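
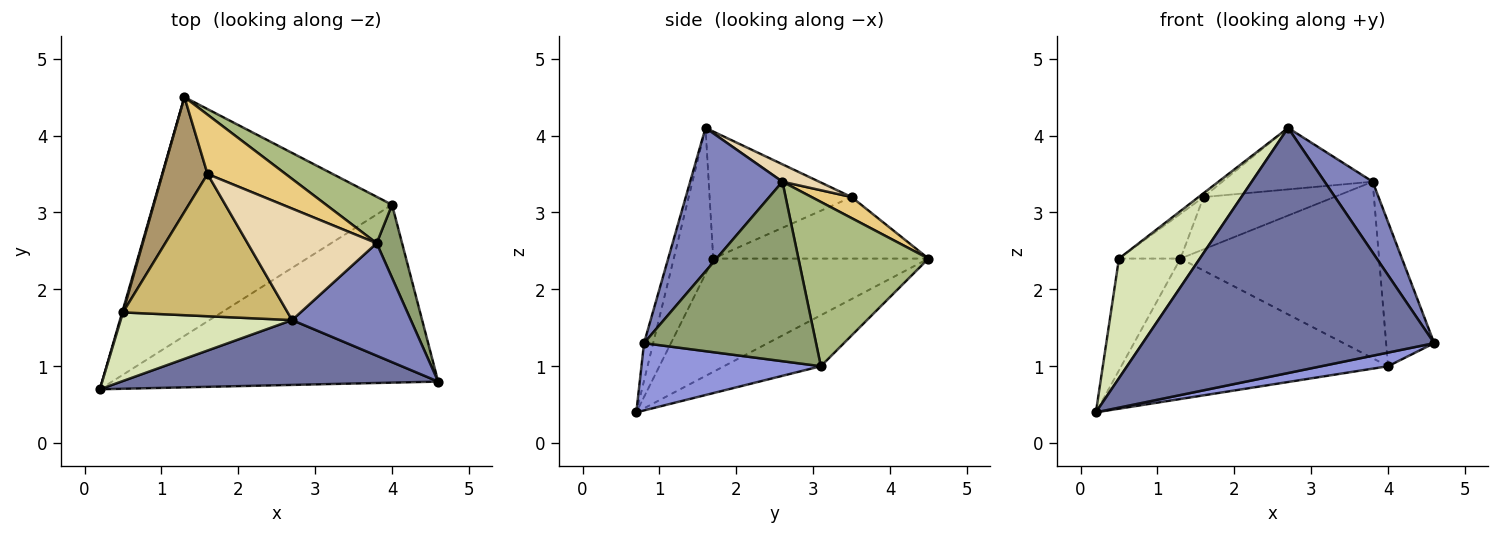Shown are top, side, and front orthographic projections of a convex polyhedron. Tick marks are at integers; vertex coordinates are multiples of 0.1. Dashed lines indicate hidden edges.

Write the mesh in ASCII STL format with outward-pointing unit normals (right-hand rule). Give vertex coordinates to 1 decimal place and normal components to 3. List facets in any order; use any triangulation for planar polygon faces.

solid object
 facet normal -0.030 -0.966 0.256
  outer loop
   vertex 2.7 1.6 4.1
   vertex 0.2 0.7 0.4
   vertex 4.6 0.8 1.3
  endloop
 endfacet
 facet normal 0.715 -0.372 0.592
  outer loop
   vertex 3.8 2.6 3.4
   vertex 2.7 1.6 4.1
   vertex 4.6 0.8 1.3
  endloop
 endfacet
 facet normal 0.201 -0.075 -0.977
  outer loop
   vertex 4.0 3.1 1.0
   vertex 4.6 0.8 1.3
   vertex 0.2 0.7 0.4
  endloop
 endfacet
 facet normal -0.181 0.499 -0.848
  outer loop
   vertex 4.0 3.1 1.0
   vertex 0.2 0.7 0.4
   vertex 1.3 4.5 2.4
  endloop
 endfacet
 facet normal 0.954 0.267 0.135
  outer loop
   vertex 4.0 3.1 1.0
   vertex 3.8 2.6 3.4
   vertex 4.6 0.8 1.3
  endloop
 endfacet
 facet normal 0.535 0.817 0.215
  outer loop
   vertex 4.0 3.1 1.0
   vertex 1.3 4.5 2.4
   vertex 3.8 2.6 3.4
  endloop
 endfacet
 facet normal -0.962 0.275 0.007
  outer loop
   vertex 0.5 1.7 2.4
   vertex 1.3 4.5 2.4
   vertex 0.2 0.7 0.4
  endloop
 endfacet
 facet normal -0.390 -0.799 0.458
  outer loop
   vertex 0.5 1.7 2.4
   vertex 0.2 0.7 0.4
   vertex 2.7 1.6 4.1
  endloop
 endfacet
 facet normal -0.786 0.225 0.576
  outer loop
   vertex 1.6 3.5 3.2
   vertex 1.3 4.5 2.4
   vertex 0.5 1.7 2.4
  endloop
 endfacet
 facet normal -0.611 0.021 0.792
  outer loop
   vertex 1.6 3.5 3.2
   vertex 0.5 1.7 2.4
   vertex 2.7 1.6 4.1
  endloop
 endfacet
 facet normal 0.198 0.648 0.736
  outer loop
   vertex 1.6 3.5 3.2
   vertex 3.8 2.6 3.4
   vertex 1.3 4.5 2.4
  endloop
 endfacet
 facet normal 0.117 0.480 0.870
  outer loop
   vertex 1.6 3.5 3.2
   vertex 2.7 1.6 4.1
   vertex 3.8 2.6 3.4
  endloop
 endfacet
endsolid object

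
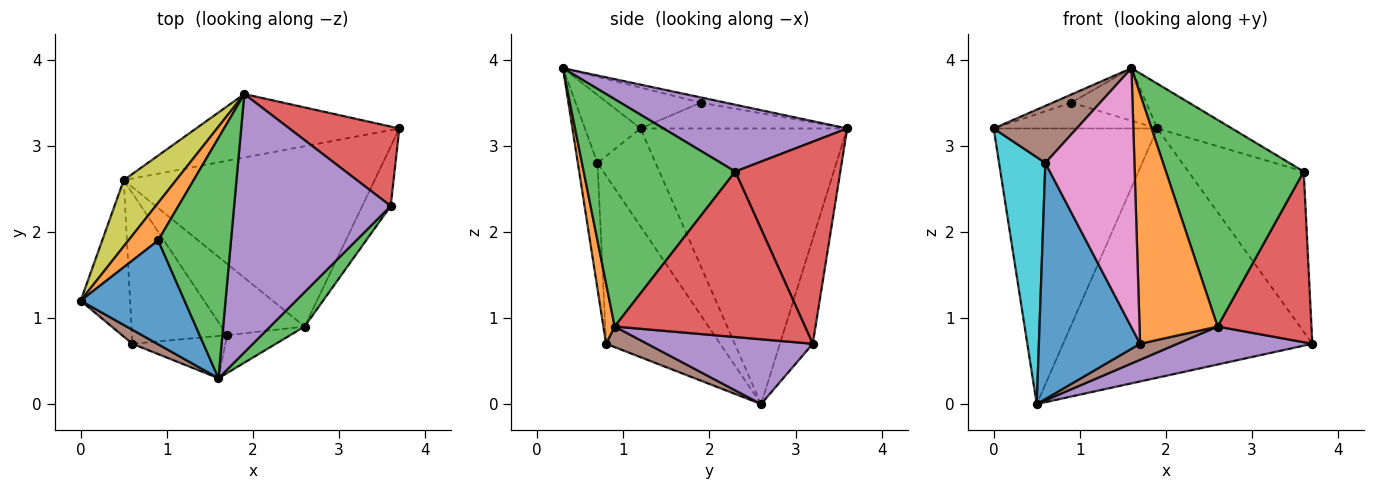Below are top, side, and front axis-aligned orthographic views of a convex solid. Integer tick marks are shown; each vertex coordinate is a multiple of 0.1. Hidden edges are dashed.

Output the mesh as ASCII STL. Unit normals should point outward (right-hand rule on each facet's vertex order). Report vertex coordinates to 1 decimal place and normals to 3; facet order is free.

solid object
 facet normal -0.365 0.072 0.928
  outer loop
   vertex 0.9 1.9 3.5
   vertex 0.0 1.2 3.2
   vertex 1.6 0.3 3.9
  endloop
 endfacet
 facet normal -0.582 0.460 0.671
  outer loop
   vertex 0.9 1.9 3.5
   vertex 1.9 3.6 3.2
   vertex 0.0 1.2 3.2
  endloop
 endfacet
 facet normal -0.070 0.213 0.975
  outer loop
   vertex 0.9 1.9 3.5
   vertex 1.6 0.3 3.9
   vertex 1.9 3.6 3.2
  endloop
 endfacet
 facet normal 0.632 0.694 0.344
  outer loop
   vertex 3.6 2.3 2.7
   vertex 3.7 3.2 0.7
   vertex 1.9 3.6 3.2
  endloop
 endfacet
 facet normal 0.388 0.157 0.908
  outer loop
   vertex 3.6 2.3 2.7
   vertex 1.9 3.6 3.2
   vertex 1.6 0.3 3.9
  endloop
 endfacet
 facet normal -0.545 -0.814 0.200
  outer loop
   vertex 0.6 0.7 2.8
   vertex 1.6 0.3 3.9
   vertex 0.0 1.2 3.2
  endloop
 endfacet
 facet normal -0.213 -0.964 -0.157
  outer loop
   vertex 0.6 0.7 2.8
   vertex 1.7 0.8 0.7
   vertex 1.6 0.3 3.9
  endloop
 endfacet
 facet normal -0.127 0.961 -0.245
  outer loop
   vertex 0.5 2.6 0.0
   vertex 1.9 3.6 3.2
   vertex 3.7 3.2 0.7
  endloop
 endfacet
 facet normal -0.775 0.614 0.147
  outer loop
   vertex 0.5 2.6 0.0
   vertex 0.0 1.2 3.2
   vertex 1.9 3.6 3.2
  endloop
 endfacet
 facet normal -0.728 -0.579 -0.367
  outer loop
   vertex 0.5 2.6 0.0
   vertex 0.6 0.7 2.8
   vertex 0.0 1.2 3.2
  endloop
 endfacet
 facet normal -0.689 -0.611 -0.390
  outer loop
   vertex 0.5 2.6 0.0
   vertex 1.7 0.8 0.7
   vertex 0.6 0.7 2.8
  endloop
 endfacet
 facet normal 0.142 -0.979 -0.148
  outer loop
   vertex 2.6 0.9 0.9
   vertex 1.6 0.3 3.9
   vertex 1.7 0.8 0.7
  endloop
 endfacet
 facet normal 0.735 -0.668 0.111
  outer loop
   vertex 2.6 0.9 0.9
   vertex 3.6 2.3 2.7
   vertex 1.6 0.3 3.9
  endloop
 endfacet
 facet normal 0.886 -0.437 -0.152
  outer loop
   vertex 2.6 0.9 0.9
   vertex 3.7 3.2 0.7
   vertex 3.6 2.3 2.7
  endloop
 endfacet
 facet normal 0.245 -0.200 -0.949
  outer loop
   vertex 2.6 0.9 0.9
   vertex 0.5 2.6 0.0
   vertex 3.7 3.2 0.7
  endloop
 endfacet
 facet normal 0.234 -0.213 -0.949
  outer loop
   vertex 2.6 0.9 0.9
   vertex 1.7 0.8 0.7
   vertex 0.5 2.6 0.0
  endloop
 endfacet
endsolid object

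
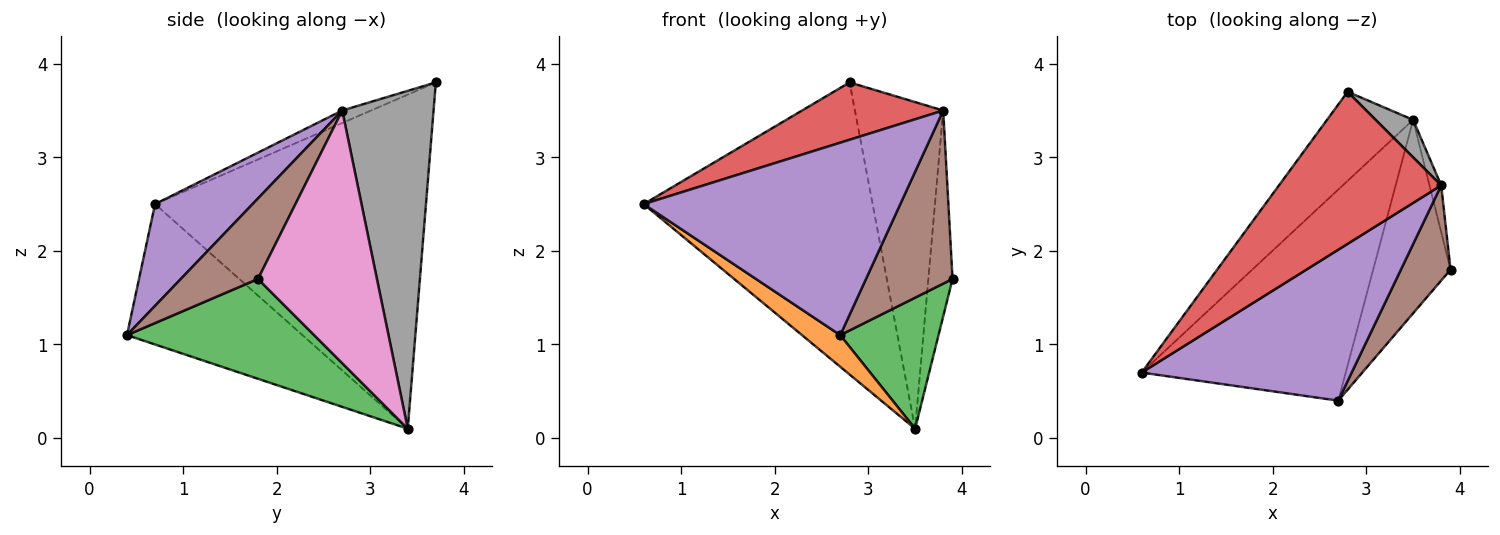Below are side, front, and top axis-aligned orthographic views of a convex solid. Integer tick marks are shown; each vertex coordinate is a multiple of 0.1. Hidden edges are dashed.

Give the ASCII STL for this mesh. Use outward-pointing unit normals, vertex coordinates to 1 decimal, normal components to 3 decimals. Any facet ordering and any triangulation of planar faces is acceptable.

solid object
 facet normal -0.749 0.633 -0.193
  outer loop
   vertex 3.5 3.4 0.1
   vertex 0.6 0.7 2.5
   vertex 2.8 3.7 3.8
  endloop
 endfacet
 facet normal -0.563 -0.123 -0.818
  outer loop
   vertex 2.7 0.4 1.1
   vertex 0.6 0.7 2.5
   vertex 3.5 3.4 0.1
  endloop
 endfacet
 facet normal 0.730 -0.383 -0.566
  outer loop
   vertex 2.7 0.4 1.1
   vertex 3.5 3.4 0.1
   vertex 3.9 1.8 1.7
  endloop
 endfacet
 facet normal -0.072 -0.352 0.933
  outer loop
   vertex 3.8 2.7 3.5
   vertex 2.8 3.7 3.8
   vertex 0.6 0.7 2.5
  endloop
 endfacet
 facet normal 0.286 -0.754 0.591
  outer loop
   vertex 3.8 2.7 3.5
   vertex 0.6 0.7 2.5
   vertex 2.7 0.4 1.1
  endloop
 endfacet
 facet normal 0.616 -0.690 0.379
  outer loop
   vertex 3.8 2.7 3.5
   vertex 2.7 0.4 1.1
   vertex 3.9 1.8 1.7
  endloop
 endfacet
 facet normal 0.979 0.199 -0.045
  outer loop
   vertex 3.8 2.7 3.5
   vertex 3.9 1.8 1.7
   vertex 3.5 3.4 0.1
  endloop
 endfacet
 facet normal 0.717 0.693 0.079
  outer loop
   vertex 3.8 2.7 3.5
   vertex 3.5 3.4 0.1
   vertex 2.8 3.7 3.8
  endloop
 endfacet
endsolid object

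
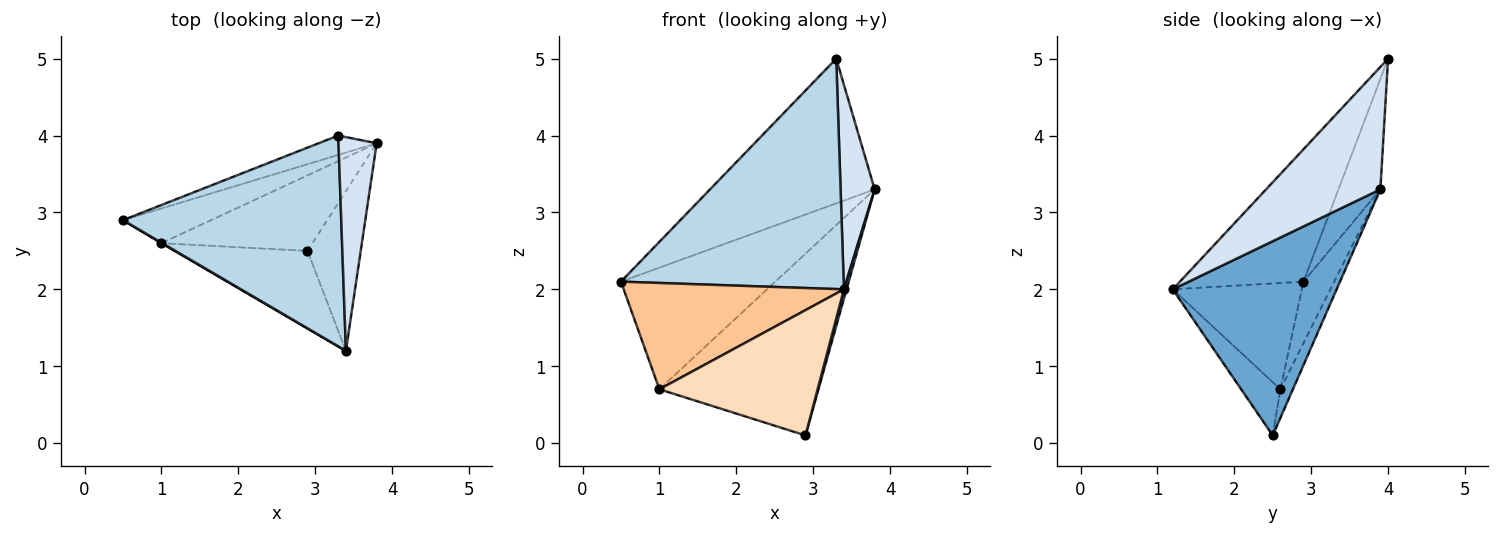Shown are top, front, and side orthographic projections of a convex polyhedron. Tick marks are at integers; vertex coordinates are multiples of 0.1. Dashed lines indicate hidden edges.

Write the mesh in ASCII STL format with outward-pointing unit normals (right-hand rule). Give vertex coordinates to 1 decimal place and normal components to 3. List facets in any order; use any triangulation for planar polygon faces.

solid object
 facet normal 0.964 -0.016 -0.264
  outer loop
   vertex 2.9 2.5 0.1
   vertex 3.8 3.9 3.3
   vertex 3.4 1.2 2.0
  endloop
 endfacet
 facet normal -0.245 0.961 -0.128
  outer loop
   vertex 3.3 4.0 5.0
   vertex 3.8 3.9 3.3
   vertex 0.5 2.9 2.1
  endloop
 endfacet
 facet normal -0.379 -0.683 0.625
  outer loop
   vertex 3.3 4.0 5.0
   vertex 0.5 2.9 2.1
   vertex 3.4 1.2 2.0
  endloop
 endfacet
 facet normal 0.918 -0.274 0.286
  outer loop
   vertex 3.3 4.0 5.0
   vertex 3.4 1.2 2.0
   vertex 3.8 3.9 3.3
  endloop
 endfacet
 facet normal -0.188 0.944 -0.270
  outer loop
   vertex 1.0 2.6 0.7
   vertex 0.5 2.9 2.1
   vertex 3.8 3.9 3.3
  endloop
 endfacet
 facet normal -0.072 0.921 -0.383
  outer loop
   vertex 1.0 2.6 0.7
   vertex 3.8 3.9 3.3
   vertex 2.9 2.5 0.1
  endloop
 endfacet
 facet normal -0.506 -0.863 0.004
  outer loop
   vertex 1.0 2.6 0.7
   vertex 3.4 1.2 2.0
   vertex 0.5 2.9 2.1
  endloop
 endfacet
 facet normal -0.206 -0.832 -0.515
  outer loop
   vertex 1.0 2.6 0.7
   vertex 2.9 2.5 0.1
   vertex 3.4 1.2 2.0
  endloop
 endfacet
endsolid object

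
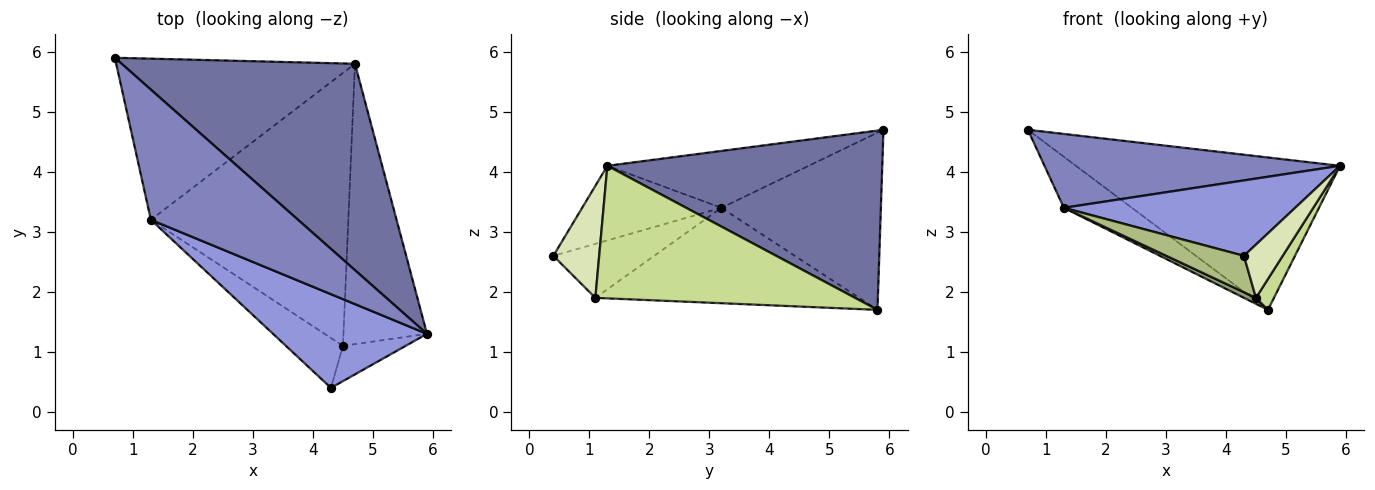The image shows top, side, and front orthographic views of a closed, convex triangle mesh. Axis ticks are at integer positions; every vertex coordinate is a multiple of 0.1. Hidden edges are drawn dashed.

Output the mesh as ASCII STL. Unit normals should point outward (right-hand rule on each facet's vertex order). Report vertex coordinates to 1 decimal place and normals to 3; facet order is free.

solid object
 facet normal 0.526 0.505 0.684
  outer loop
   vertex 4.7 5.8 1.7
   vertex 0.7 5.9 4.7
   vertex 5.9 1.3 4.1
  endloop
 endfacet
 facet normal -0.319 -0.468 0.824
  outer loop
   vertex 1.3 3.2 3.4
   vertex 5.9 1.3 4.1
   vertex 0.7 5.9 4.7
  endloop
 endfacet
 facet normal -0.353 -0.587 0.729
  outer loop
   vertex 1.3 3.2 3.4
   vertex 4.3 0.4 2.6
   vertex 5.9 1.3 4.1
  endloop
 endfacet
 facet normal -0.578 0.246 -0.778
  outer loop
   vertex 1.3 3.2 3.4
   vertex 0.7 5.9 4.7
   vertex 4.7 5.8 1.7
  endloop
 endfacet
 facet normal -0.435 -0.020 -0.900
  outer loop
   vertex 4.5 1.1 1.9
   vertex 1.3 3.2 3.4
   vertex 4.7 5.8 1.7
  endloop
 endfacet
 facet normal -0.608 -0.468 -0.642
  outer loop
   vertex 4.5 1.1 1.9
   vertex 4.3 0.4 2.6
   vertex 1.3 3.2 3.4
  endloop
 endfacet
 facet normal 0.845 -0.059 -0.532
  outer loop
   vertex 4.5 1.1 1.9
   vertex 4.7 5.8 1.7
   vertex 5.9 1.3 4.1
  endloop
 endfacet
 facet normal 0.702 -0.594 -0.393
  outer loop
   vertex 4.5 1.1 1.9
   vertex 5.9 1.3 4.1
   vertex 4.3 0.4 2.6
  endloop
 endfacet
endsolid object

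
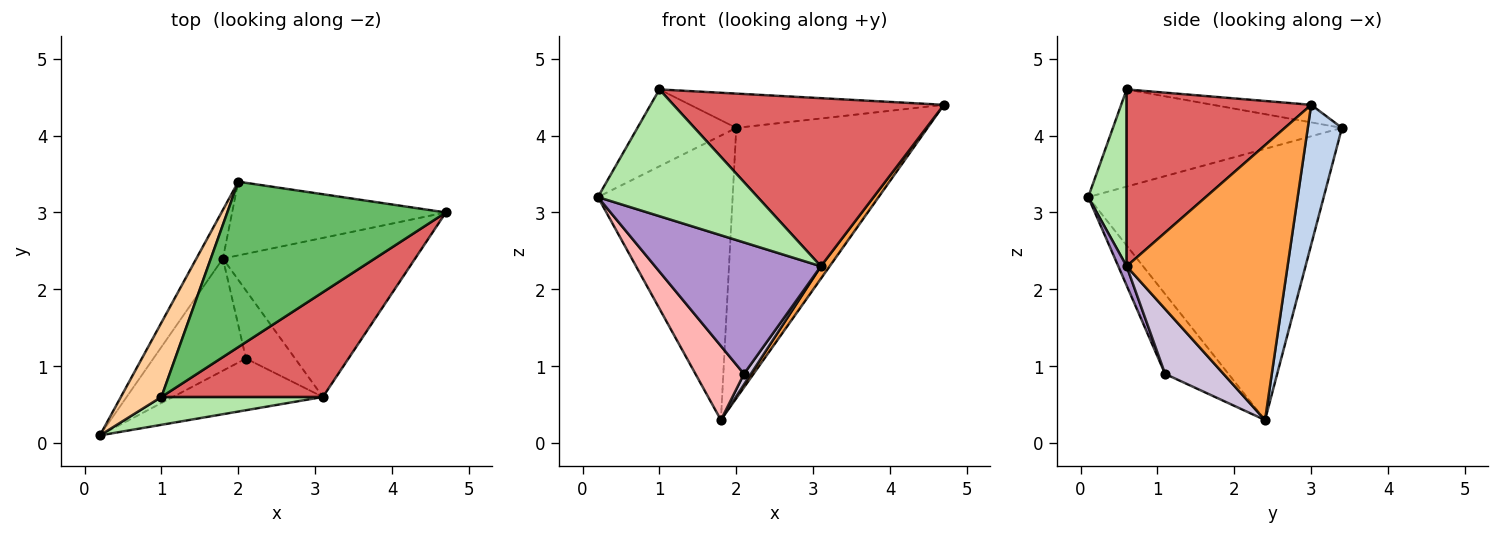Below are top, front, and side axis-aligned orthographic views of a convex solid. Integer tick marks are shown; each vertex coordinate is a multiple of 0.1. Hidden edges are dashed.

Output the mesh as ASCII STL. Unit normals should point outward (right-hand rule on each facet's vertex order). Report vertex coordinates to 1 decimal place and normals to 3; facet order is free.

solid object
 facet normal -0.865 0.495 -0.085
  outer loop
   vertex 1.8 2.4 0.3
   vertex 0.2 0.1 3.2
   vertex 2.0 3.4 4.1
  endloop
 endfacet
 facet normal 0.170 0.951 -0.259
  outer loop
   vertex 1.8 2.4 0.3
   vertex 2.0 3.4 4.1
   vertex 4.7 3.0 4.4
  endloop
 endfacet
 facet normal 0.819 -0.045 -0.573
  outer loop
   vertex 3.1 0.6 2.3
   vertex 1.8 2.4 0.3
   vertex 4.7 3.0 4.4
  endloop
 endfacet
 facet normal -0.857 0.370 0.358
  outer loop
   vertex 1.0 0.6 4.6
   vertex 2.0 3.4 4.1
   vertex 0.2 0.1 3.2
  endloop
 endfacet
 facet normal -0.078 0.202 0.976
  outer loop
   vertex 1.0 0.6 4.6
   vertex 4.7 3.0 4.4
   vertex 2.0 3.4 4.1
  endloop
 endfacet
 facet normal 0.229 -0.951 0.209
  outer loop
   vertex 1.0 0.6 4.6
   vertex 0.2 0.1 3.2
   vertex 3.1 0.6 2.3
  endloop
 endfacet
 facet normal 0.501 -0.734 0.458
  outer loop
   vertex 1.0 0.6 4.6
   vertex 3.1 0.6 2.3
   vertex 4.7 3.0 4.4
  endloop
 endfacet
 facet normal -0.584 -0.447 -0.677
  outer loop
   vertex 2.1 1.1 0.9
   vertex 0.2 0.1 3.2
   vertex 1.8 2.4 0.3
  endloop
 endfacet
 facet normal 0.047 -0.930 -0.365
  outer loop
   vertex 2.1 1.1 0.9
   vertex 3.1 0.6 2.3
   vertex 0.2 0.1 3.2
  endloop
 endfacet
 facet normal 0.794 -0.094 -0.601
  outer loop
   vertex 2.1 1.1 0.9
   vertex 1.8 2.4 0.3
   vertex 3.1 0.6 2.3
  endloop
 endfacet
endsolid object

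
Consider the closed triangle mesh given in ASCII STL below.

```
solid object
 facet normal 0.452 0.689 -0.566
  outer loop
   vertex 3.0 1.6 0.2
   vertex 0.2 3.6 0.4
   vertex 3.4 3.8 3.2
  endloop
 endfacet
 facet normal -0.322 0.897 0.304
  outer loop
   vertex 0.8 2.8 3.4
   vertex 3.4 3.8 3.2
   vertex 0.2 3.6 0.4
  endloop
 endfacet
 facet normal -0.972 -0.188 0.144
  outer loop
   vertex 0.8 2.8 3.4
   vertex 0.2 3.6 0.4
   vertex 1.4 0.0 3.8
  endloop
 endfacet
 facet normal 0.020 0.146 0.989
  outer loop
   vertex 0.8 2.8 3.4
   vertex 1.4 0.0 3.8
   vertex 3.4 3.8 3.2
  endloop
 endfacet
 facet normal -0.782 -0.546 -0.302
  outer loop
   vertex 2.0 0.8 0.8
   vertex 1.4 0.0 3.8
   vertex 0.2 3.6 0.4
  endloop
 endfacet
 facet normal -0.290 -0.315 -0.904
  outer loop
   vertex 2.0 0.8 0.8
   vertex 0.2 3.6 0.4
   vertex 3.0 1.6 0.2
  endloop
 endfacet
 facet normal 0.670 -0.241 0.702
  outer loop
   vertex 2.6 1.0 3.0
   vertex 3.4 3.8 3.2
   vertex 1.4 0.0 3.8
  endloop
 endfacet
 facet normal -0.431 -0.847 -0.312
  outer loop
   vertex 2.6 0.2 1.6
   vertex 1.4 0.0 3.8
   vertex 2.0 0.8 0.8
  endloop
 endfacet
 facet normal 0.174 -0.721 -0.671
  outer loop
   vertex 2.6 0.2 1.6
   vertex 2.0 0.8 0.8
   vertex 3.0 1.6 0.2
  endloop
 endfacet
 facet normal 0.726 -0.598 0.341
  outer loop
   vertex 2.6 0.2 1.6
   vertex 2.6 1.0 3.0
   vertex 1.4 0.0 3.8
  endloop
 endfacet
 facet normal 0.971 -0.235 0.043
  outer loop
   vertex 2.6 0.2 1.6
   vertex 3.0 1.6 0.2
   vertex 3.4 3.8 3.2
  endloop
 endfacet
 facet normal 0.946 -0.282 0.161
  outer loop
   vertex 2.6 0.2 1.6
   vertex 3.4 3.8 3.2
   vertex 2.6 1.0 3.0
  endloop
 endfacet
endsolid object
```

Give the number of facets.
12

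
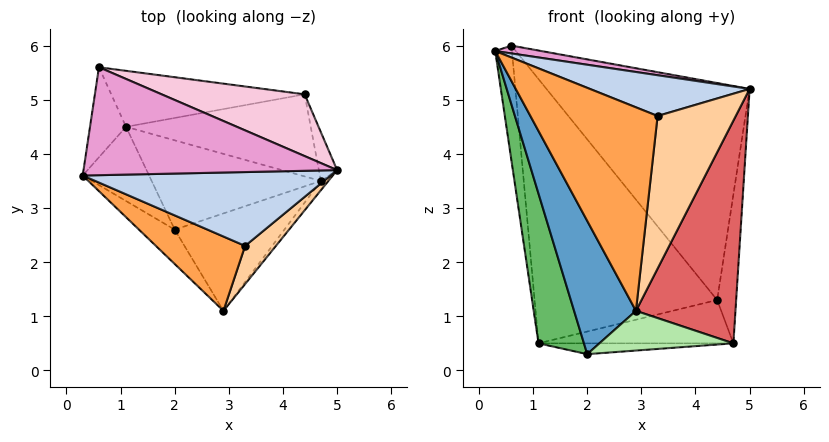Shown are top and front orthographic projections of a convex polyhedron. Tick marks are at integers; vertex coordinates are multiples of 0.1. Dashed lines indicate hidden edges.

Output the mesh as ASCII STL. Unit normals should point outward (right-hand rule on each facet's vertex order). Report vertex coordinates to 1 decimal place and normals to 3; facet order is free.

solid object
 facet normal -0.812 -0.565 -0.146
  outer loop
   vertex 2.0 2.6 0.3
   vertex 2.9 1.1 1.1
   vertex 0.3 3.6 5.9
  endloop
 endfacet
 facet normal 0.139 -0.479 0.867
  outer loop
   vertex 3.3 2.3 4.7
   vertex 5.0 3.7 5.2
   vertex 0.3 3.6 5.9
  endloop
 endfacet
 facet normal -0.260 -0.907 0.331
  outer loop
   vertex 3.3 2.3 4.7
   vertex 0.3 3.6 5.9
   vertex 2.9 1.1 1.1
  endloop
 endfacet
 facet normal 0.588 -0.784 0.196
  outer loop
   vertex 3.3 2.3 4.7
   vertex 2.9 1.1 1.1
   vertex 5.0 3.7 5.2
  endloop
 endfacet
 facet normal -0.894 -0.402 -0.199
  outer loop
   vertex 1.1 4.5 0.5
   vertex 2.0 2.6 0.3
   vertex 0.3 3.6 5.9
  endloop
 endfacet
 facet normal 0.191 -0.370 -0.909
  outer loop
   vertex 4.7 3.5 0.5
   vertex 2.9 1.1 1.1
   vertex 2.0 2.6 0.3
  endloop
 endfacet
 facet normal 0.797 -0.604 -0.025
  outer loop
   vertex 4.7 3.5 0.5
   vertex 5.0 3.7 5.2
   vertex 2.9 1.1 1.1
  endloop
 endfacet
 facet normal 0.973 0.218 -0.071
  outer loop
   vertex 4.7 3.5 0.5
   vertex 4.4 5.1 1.3
   vertex 5.0 3.7 5.2
  endloop
 endfacet
 facet normal 0.033 0.120 -0.992
  outer loop
   vertex 4.7 3.5 0.5
   vertex 2.0 2.6 0.3
   vertex 1.1 4.5 0.5
  endloop
 endfacet
 facet normal 0.129 0.463 -0.877
  outer loop
   vertex 4.7 3.5 0.5
   vertex 1.1 4.5 0.5
   vertex 4.4 5.1 1.3
  endloop
 endfacet
 facet normal -0.981 0.153 -0.120
  outer loop
   vertex 0.6 5.6 6.0
   vertex 1.1 4.5 0.5
   vertex 0.3 3.6 5.9
  endloop
 endfacet
 facet normal -0.127 0.970 -0.206
  outer loop
   vertex 0.6 5.6 6.0
   vertex 4.4 5.1 1.3
   vertex 1.1 4.5 0.5
  endloop
 endfacet
 facet normal 0.148 -0.072 0.986
  outer loop
   vertex 0.6 5.6 6.0
   vertex 0.3 3.6 5.9
   vertex 5.0 3.7 5.2
  endloop
 endfacet
 facet normal 0.422 0.872 0.248
  outer loop
   vertex 0.6 5.6 6.0
   vertex 5.0 3.7 5.2
   vertex 4.4 5.1 1.3
  endloop
 endfacet
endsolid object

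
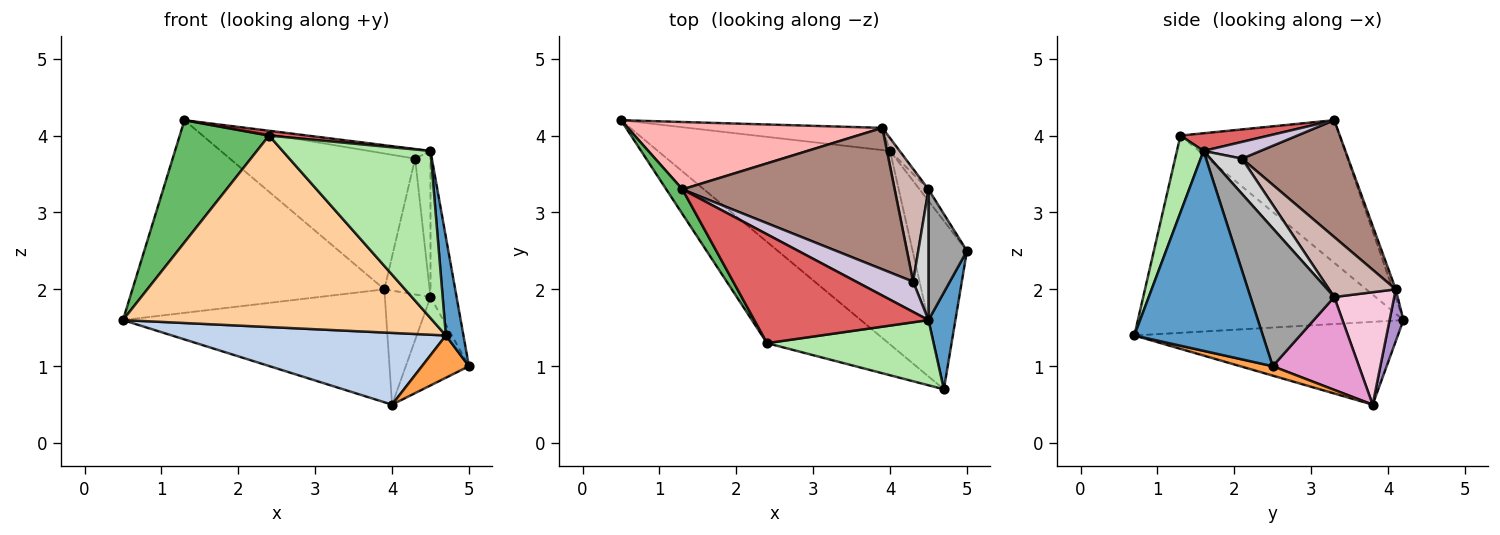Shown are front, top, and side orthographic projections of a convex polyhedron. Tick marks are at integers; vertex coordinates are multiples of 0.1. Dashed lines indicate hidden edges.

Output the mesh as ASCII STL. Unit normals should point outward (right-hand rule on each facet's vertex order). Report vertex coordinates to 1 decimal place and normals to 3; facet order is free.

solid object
 facet normal 0.982 -0.134 0.132
  outer loop
   vertex 4.5 1.6 3.8
   vertex 4.7 0.7 1.4
   vertex 5.0 2.5 1.0
  endloop
 endfacet
 facet normal -0.317 -0.330 -0.889
  outer loop
   vertex 4.0 3.8 0.5
   vertex 4.7 0.7 1.4
   vertex 0.5 4.2 1.6
  endloop
 endfacet
 facet normal 0.166 -0.240 -0.956
  outer loop
   vertex 4.0 3.8 0.5
   vertex 5.0 2.5 1.0
   vertex 4.7 0.7 1.4
  endloop
 endfacet
 facet normal -0.605 -0.704 -0.372
  outer loop
   vertex 2.4 1.3 4.0
   vertex 0.5 4.2 1.6
   vertex 4.7 0.7 1.4
  endloop
 endfacet
 facet normal -0.868 -0.487 0.098
  outer loop
   vertex 2.4 1.3 4.0
   vertex 1.3 3.3 4.2
   vertex 0.5 4.2 1.6
  endloop
 endfacet
 facet normal 0.165 -0.919 0.358
  outer loop
   vertex 2.4 1.3 4.0
   vertex 4.7 0.7 1.4
   vertex 4.5 1.6 3.8
  endloop
 endfacet
 facet normal 0.101 -0.044 0.994
  outer loop
   vertex 2.4 1.3 4.0
   vertex 4.5 1.6 3.8
   vertex 1.3 3.3 4.2
  endloop
 endfacet
 facet normal -0.011 0.944 0.330
  outer loop
   vertex 3.9 4.1 2.0
   vertex 0.5 4.2 1.6
   vertex 1.3 3.3 4.2
  endloop
 endfacet
 facet normal 0.051 0.980 -0.193
  outer loop
   vertex 3.9 4.1 2.0
   vertex 4.0 3.8 0.5
   vertex 0.5 4.2 1.6
  endloop
 endfacet
 facet normal 0.270 0.291 0.918
  outer loop
   vertex 4.3 2.1 3.7
   vertex 1.3 3.3 4.2
   vertex 4.5 1.6 3.8
  endloop
 endfacet
 facet normal 0.369 0.644 0.670
  outer loop
   vertex 4.3 2.1 3.7
   vertex 3.9 4.1 2.0
   vertex 1.3 3.3 4.2
  endloop
 endfacet
 facet normal 0.750 0.509 0.423
  outer loop
   vertex 4.5 3.3 1.9
   vertex 3.9 4.1 2.0
   vertex 4.3 2.1 3.7
  endloop
 endfacet
 facet normal 0.804 0.589 -0.077
  outer loop
   vertex 4.5 3.3 1.9
   vertex 5.0 2.5 1.0
   vertex 4.0 3.8 0.5
  endloop
 endfacet
 facet normal 0.794 0.604 -0.068
  outer loop
   vertex 4.5 3.3 1.9
   vertex 4.0 3.8 0.5
   vertex 3.9 4.1 2.0
  endloop
 endfacet
 facet normal 0.923 0.287 0.257
  outer loop
   vertex 4.5 3.3 1.9
   vertex 4.5 1.6 3.8
   vertex 5.0 2.5 1.0
  endloop
 endfacet
 facet normal 0.837 0.408 0.365
  outer loop
   vertex 4.5 3.3 1.9
   vertex 4.3 2.1 3.7
   vertex 4.5 1.6 3.8
  endloop
 endfacet
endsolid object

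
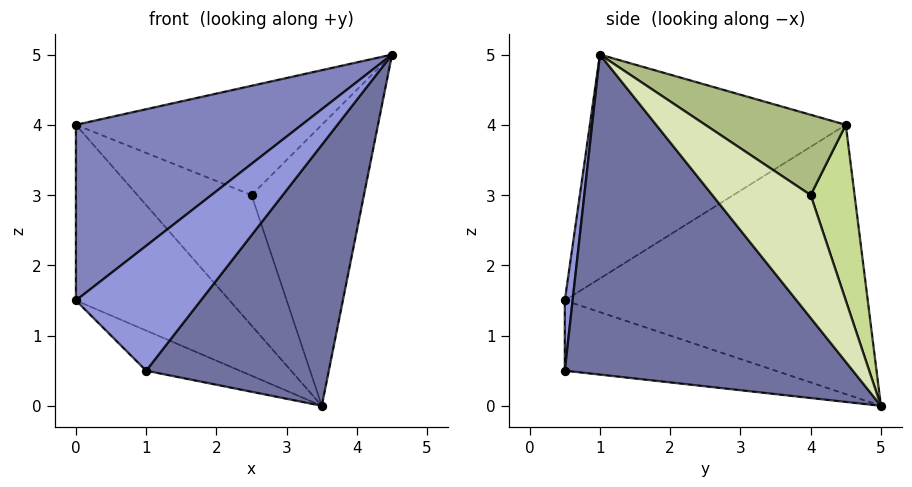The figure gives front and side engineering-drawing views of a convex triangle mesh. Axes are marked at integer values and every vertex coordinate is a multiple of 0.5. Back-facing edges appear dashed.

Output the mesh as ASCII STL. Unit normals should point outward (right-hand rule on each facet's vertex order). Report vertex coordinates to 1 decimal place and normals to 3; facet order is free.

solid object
 facet normal 0.725 -0.460 -0.513
  outer loop
   vertex 3.5 5.0 0.0
   vertex 4.5 1.0 5.0
   vertex 1.0 0.5 0.5
  endloop
 endfacet
 facet normal -0.515 -0.454 0.727
  outer loop
   vertex 0.0 0.5 1.5
   vertex 4.5 1.0 5.0
   vertex 0.0 4.5 4.0
  endloop
 endfacet
 facet normal 0.062 -0.996 0.062
  outer loop
   vertex 0.0 0.5 1.5
   vertex 1.0 0.5 0.5
   vertex 4.5 1.0 5.0
  endloop
 endfacet
 facet normal -0.722 0.366 -0.586
  outer loop
   vertex 0.0 0.5 1.5
   vertex 0.0 4.5 4.0
   vertex 3.5 5.0 0.0
  endloop
 endfacet
 facet normal -0.675 0.300 -0.675
  outer loop
   vertex 0.0 0.5 1.5
   vertex 3.5 5.0 0.0
   vertex 1.0 0.5 0.5
  endloop
 endfacet
 facet normal 0.386 0.676 0.628
  outer loop
   vertex 2.5 4.0 3.0
   vertex 0.0 4.5 4.0
   vertex 4.5 1.0 5.0
  endloop
 endfacet
 facet normal 0.330 0.857 0.396
  outer loop
   vertex 2.5 4.0 3.0
   vertex 3.5 5.0 0.0
   vertex 0.0 4.5 4.0
  endloop
 endfacet
 facet normal 0.596 0.681 0.426
  outer loop
   vertex 2.5 4.0 3.0
   vertex 4.5 1.0 5.0
   vertex 3.5 5.0 0.0
  endloop
 endfacet
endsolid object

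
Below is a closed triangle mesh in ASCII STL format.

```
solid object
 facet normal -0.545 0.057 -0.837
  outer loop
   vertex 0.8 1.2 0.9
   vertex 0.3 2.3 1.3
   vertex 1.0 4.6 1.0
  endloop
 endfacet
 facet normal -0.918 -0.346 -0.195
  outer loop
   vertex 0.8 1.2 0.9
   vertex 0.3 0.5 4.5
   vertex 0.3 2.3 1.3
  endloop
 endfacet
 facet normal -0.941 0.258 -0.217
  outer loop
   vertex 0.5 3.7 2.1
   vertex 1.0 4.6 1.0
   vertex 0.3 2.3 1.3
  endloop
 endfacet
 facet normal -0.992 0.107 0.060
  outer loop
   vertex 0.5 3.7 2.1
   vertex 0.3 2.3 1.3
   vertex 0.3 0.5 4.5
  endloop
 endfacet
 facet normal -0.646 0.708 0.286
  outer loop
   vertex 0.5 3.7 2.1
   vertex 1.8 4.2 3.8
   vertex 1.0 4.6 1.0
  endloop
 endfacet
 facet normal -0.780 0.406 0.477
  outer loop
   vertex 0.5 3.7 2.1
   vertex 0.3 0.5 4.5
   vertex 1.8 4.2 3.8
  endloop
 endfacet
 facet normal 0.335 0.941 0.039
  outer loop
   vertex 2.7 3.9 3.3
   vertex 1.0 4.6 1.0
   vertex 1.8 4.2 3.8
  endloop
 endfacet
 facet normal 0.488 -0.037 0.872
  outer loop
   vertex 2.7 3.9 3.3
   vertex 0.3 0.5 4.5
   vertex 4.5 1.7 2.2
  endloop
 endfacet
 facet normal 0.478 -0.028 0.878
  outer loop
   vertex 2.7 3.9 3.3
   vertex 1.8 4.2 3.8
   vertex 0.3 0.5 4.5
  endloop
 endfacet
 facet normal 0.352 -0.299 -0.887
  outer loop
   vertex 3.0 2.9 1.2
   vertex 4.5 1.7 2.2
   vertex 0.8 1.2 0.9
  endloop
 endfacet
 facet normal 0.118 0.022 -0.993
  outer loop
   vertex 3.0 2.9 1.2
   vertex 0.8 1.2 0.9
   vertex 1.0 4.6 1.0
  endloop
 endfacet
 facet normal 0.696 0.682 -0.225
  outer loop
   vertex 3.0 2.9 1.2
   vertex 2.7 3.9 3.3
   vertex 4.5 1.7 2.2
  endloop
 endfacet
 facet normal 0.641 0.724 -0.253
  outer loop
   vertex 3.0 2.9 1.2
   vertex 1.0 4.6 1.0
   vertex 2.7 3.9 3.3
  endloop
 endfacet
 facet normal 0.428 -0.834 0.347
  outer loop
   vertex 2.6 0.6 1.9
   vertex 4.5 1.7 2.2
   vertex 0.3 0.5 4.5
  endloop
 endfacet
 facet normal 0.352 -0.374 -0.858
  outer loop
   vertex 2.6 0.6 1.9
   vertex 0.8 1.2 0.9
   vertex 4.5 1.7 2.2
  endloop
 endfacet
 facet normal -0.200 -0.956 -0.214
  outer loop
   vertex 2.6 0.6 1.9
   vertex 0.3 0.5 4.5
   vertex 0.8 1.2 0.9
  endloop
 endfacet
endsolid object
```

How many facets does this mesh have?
16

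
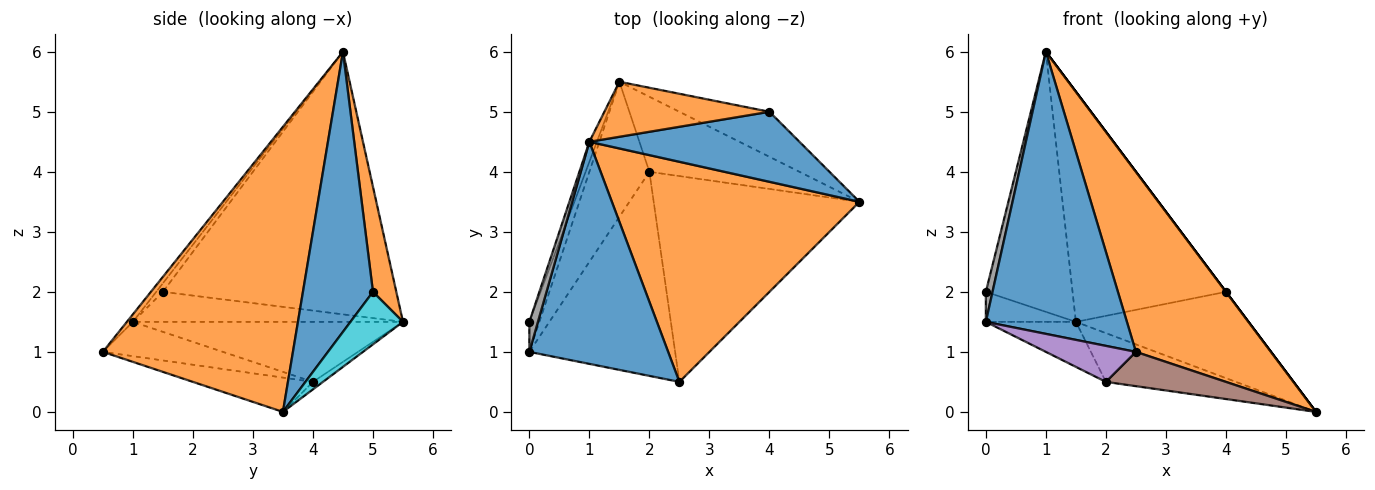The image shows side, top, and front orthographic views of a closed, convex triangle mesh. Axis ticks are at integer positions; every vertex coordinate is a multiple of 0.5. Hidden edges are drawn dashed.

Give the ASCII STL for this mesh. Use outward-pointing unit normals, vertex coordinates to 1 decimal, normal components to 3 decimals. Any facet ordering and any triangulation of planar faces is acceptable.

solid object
 facet normal -0.033 -0.785 0.618
  outer loop
   vertex 2.5 0.5 1.0
   vertex 1.0 4.5 6.0
   vertex 0.0 1.0 1.5
  endloop
 endfacet
 facet normal 0.665 -0.473 0.578
  outer loop
   vertex 2.5 0.5 1.0
   vertex 5.5 3.5 0.0
   vertex 1.0 4.5 6.0
  endloop
 endfacet
 facet normal -0.688 0.229 -0.688
  outer loop
   vertex 2.0 4.0 0.5
   vertex 0.0 1.0 1.5
   vertex 1.5 5.5 1.5
  endloop
 endfacet
 facet normal -0.042 0.545 -0.838
  outer loop
   vertex 2.0 4.0 0.5
   vertex 1.5 5.5 1.5
   vertex 5.5 3.5 0.0
  endloop
 endfacet
 facet normal -0.226 -0.169 -0.959
  outer loop
   vertex 2.0 4.0 0.5
   vertex 2.5 0.5 1.0
   vertex 0.0 1.0 1.5
  endloop
 endfacet
 facet normal -0.162 -0.162 -0.973
  outer loop
   vertex 2.0 4.0 0.5
   vertex 5.5 3.5 0.0
   vertex 2.5 0.5 1.0
  endloop
 endfacet
 facet normal -0.905 0.302 -0.302
  outer loop
   vertex 0.0 1.5 2.0
   vertex 1.5 5.5 1.5
   vertex 0.0 1.0 1.5
  endloop
 endfacet
 facet normal -0.577 -0.577 0.577
  outer loop
   vertex 0.0 1.5 2.0
   vertex 0.0 1.0 1.5
   vertex 1.0 4.5 6.0
  endloop
 endfacet
 facet normal -0.937 0.348 -0.027
  outer loop
   vertex 0.0 1.5 2.0
   vertex 1.0 4.5 6.0
   vertex 1.5 5.5 1.5
  endloop
 endfacet
 facet normal 0.261 0.856 -0.447
  outer loop
   vertex 4.0 5.0 2.0
   vertex 5.5 3.5 0.0
   vertex 1.5 5.5 1.5
  endloop
 endfacet
 facet normal 0.800 0.000 0.600
  outer loop
   vertex 4.0 5.0 2.0
   vertex 1.0 4.5 6.0
   vertex 5.5 3.5 0.0
  endloop
 endfacet
 facet normal 0.146 0.962 0.230
  outer loop
   vertex 4.0 5.0 2.0
   vertex 1.5 5.5 1.5
   vertex 1.0 4.5 6.0
  endloop
 endfacet
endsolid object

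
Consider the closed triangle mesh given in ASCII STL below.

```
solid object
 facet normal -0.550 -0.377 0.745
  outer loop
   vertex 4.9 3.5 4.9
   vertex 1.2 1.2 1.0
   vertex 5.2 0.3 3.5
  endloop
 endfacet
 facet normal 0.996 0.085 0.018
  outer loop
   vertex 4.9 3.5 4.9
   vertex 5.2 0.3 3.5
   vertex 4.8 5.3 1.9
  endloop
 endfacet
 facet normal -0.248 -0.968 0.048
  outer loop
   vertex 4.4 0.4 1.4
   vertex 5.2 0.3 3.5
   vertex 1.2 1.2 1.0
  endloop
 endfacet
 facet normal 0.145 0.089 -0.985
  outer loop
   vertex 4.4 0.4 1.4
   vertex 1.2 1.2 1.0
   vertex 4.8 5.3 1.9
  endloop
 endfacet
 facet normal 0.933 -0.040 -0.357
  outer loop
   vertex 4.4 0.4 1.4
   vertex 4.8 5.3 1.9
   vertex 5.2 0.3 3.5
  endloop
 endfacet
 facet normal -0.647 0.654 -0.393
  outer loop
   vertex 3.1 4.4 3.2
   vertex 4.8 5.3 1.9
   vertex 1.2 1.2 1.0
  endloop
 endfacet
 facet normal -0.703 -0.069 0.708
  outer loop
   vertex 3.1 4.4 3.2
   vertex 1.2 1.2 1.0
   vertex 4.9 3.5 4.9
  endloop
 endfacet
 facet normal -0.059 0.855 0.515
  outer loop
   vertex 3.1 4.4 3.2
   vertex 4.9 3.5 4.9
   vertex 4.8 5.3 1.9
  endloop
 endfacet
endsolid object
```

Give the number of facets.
8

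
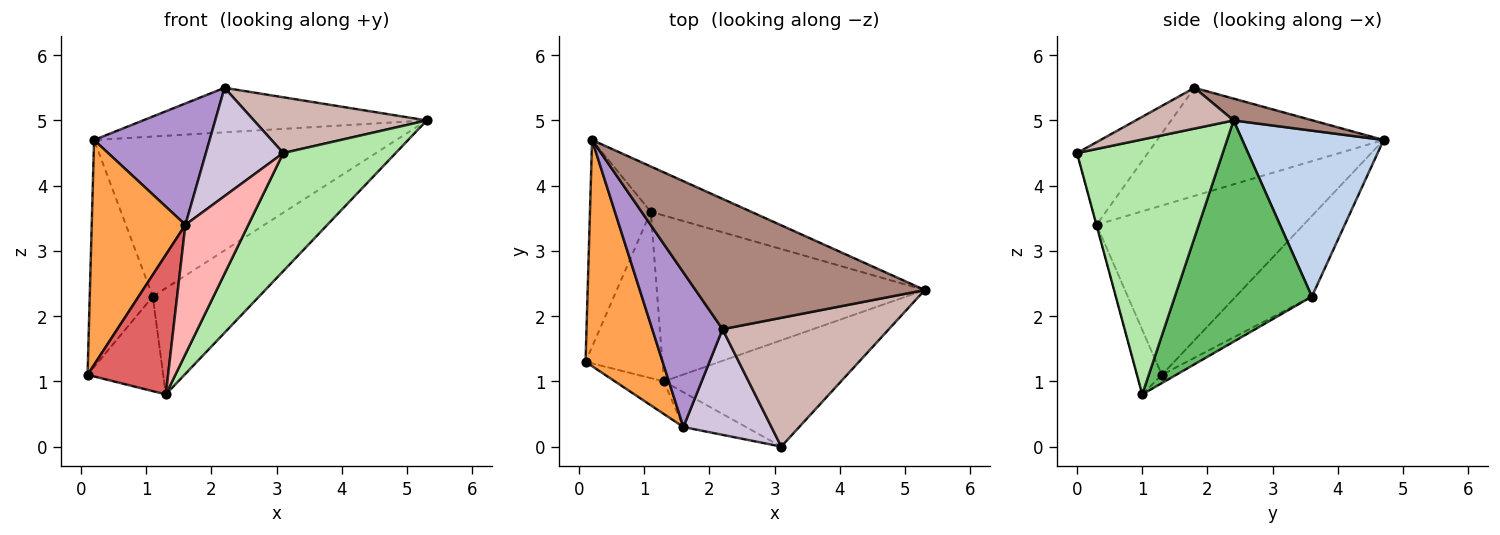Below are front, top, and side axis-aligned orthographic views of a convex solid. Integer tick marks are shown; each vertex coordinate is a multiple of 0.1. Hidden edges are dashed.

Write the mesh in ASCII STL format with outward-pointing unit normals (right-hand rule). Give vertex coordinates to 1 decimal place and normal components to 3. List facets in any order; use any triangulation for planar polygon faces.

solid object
 facet normal -0.666 0.552 -0.502
  outer loop
   vertex 1.1 3.6 2.3
   vertex 0.1 1.3 1.1
   vertex 0.2 4.7 4.7
  endloop
 endfacet
 facet normal 0.410 0.877 -0.248
  outer loop
   vertex 1.1 3.6 2.3
   vertex 0.2 4.7 4.7
   vertex 5.3 2.4 5.0
  endloop
 endfacet
 facet normal -0.841 -0.381 0.383
  outer loop
   vertex 1.6 0.3 3.4
   vertex 0.2 4.7 4.7
   vertex 0.1 1.3 1.1
  endloop
 endfacet
 facet normal -0.093 0.492 -0.865
  outer loop
   vertex 1.3 1.0 0.8
   vertex 0.1 1.3 1.1
   vertex 1.1 3.6 2.3
  endloop
 endfacet
 facet normal 0.571 0.443 -0.691
  outer loop
   vertex 1.3 1.0 0.8
   vertex 1.1 3.6 2.3
   vertex 5.3 2.4 5.0
  endloop
 endfacet
 facet normal 0.694 -0.535 -0.482
  outer loop
   vertex 1.3 1.0 0.8
   vertex 5.3 2.4 5.0
   vertex 3.1 0.0 4.5
  endloop
 endfacet
 facet normal -0.288 -0.933 -0.218
  outer loop
   vertex 1.3 1.0 0.8
   vertex 1.6 0.3 3.4
   vertex 0.1 1.3 1.1
  endloop
 endfacet
 facet normal -0.003 -0.966 -0.260
  outer loop
   vertex 1.3 1.0 0.8
   vertex 3.1 0.0 4.5
   vertex 1.6 0.3 3.4
  endloop
 endfacet
 facet normal -0.771 -0.393 0.501
  outer loop
   vertex 2.2 1.8 5.5
   vertex 0.2 4.7 4.7
   vertex 1.6 0.3 3.4
  endloop
 endfacet
 facet normal -0.548 -0.599 0.584
  outer loop
   vertex 2.2 1.8 5.5
   vertex 1.6 0.3 3.4
   vertex 3.1 0.0 4.5
  endloop
 endfacet
 facet normal 0.090 0.322 0.943
  outer loop
   vertex 2.2 1.8 5.5
   vertex 5.3 2.4 5.0
   vertex 0.2 4.7 4.7
  endloop
 endfacet
 facet normal 0.219 -0.388 0.895
  outer loop
   vertex 2.2 1.8 5.5
   vertex 3.1 0.0 4.5
   vertex 5.3 2.4 5.0
  endloop
 endfacet
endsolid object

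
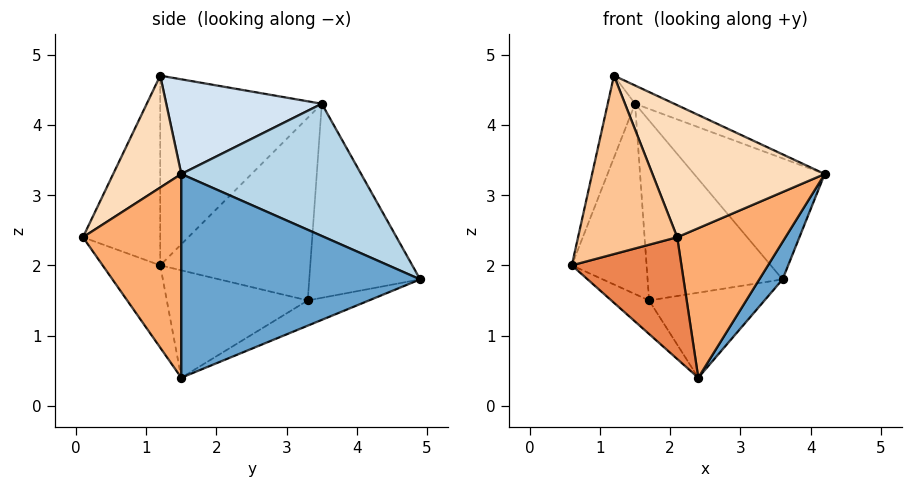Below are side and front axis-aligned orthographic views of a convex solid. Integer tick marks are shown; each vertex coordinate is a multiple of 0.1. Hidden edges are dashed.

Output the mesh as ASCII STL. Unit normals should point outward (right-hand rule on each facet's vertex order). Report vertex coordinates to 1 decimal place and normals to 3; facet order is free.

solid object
 facet normal 0.847 -0.082 -0.526
  outer loop
   vertex 2.4 1.5 0.4
   vertex 3.6 4.9 1.8
   vertex 4.2 1.5 3.3
  endloop
 endfacet
 facet normal -0.963 0.163 0.214
  outer loop
   vertex 1.5 3.5 4.3
   vertex 0.6 1.2 2.0
   vertex 1.2 1.2 4.7
  endloop
 endfacet
 facet normal 0.570 0.414 0.710
  outer loop
   vertex 1.5 3.5 4.3
   vertex 4.2 1.5 3.3
   vertex 3.6 4.9 1.8
  endloop
 endfacet
 facet normal 0.412 0.104 0.905
  outer loop
   vertex 1.5 3.5 4.3
   vertex 1.2 1.2 4.7
   vertex 4.2 1.5 3.3
  endloop
 endfacet
 facet normal -0.383 -0.729 -0.568
  outer loop
   vertex 2.1 0.1 2.4
   vertex 0.6 1.2 2.0
   vertex 2.4 1.5 0.4
  endloop
 endfacet
 facet normal 0.620 -0.683 -0.385
  outer loop
   vertex 2.1 0.1 2.4
   vertex 2.4 1.5 0.4
   vertex 4.2 1.5 3.3
  endloop
 endfacet
 facet normal -0.609 -0.781 0.135
  outer loop
   vertex 2.1 0.1 2.4
   vertex 1.2 1.2 4.7
   vertex 0.6 1.2 2.0
  endloop
 endfacet
 facet normal 0.317 -0.801 0.507
  outer loop
   vertex 2.1 0.1 2.4
   vertex 4.2 1.5 3.3
   vertex 1.2 1.2 4.7
  endloop
 endfacet
 facet normal -0.670 0.180 -0.720
  outer loop
   vertex 1.7 3.3 1.5
   vertex 2.4 1.5 0.4
   vertex 0.6 1.2 2.0
  endloop
 endfacet
 facet normal -0.233 0.439 -0.867
  outer loop
   vertex 1.7 3.3 1.5
   vertex 3.6 4.9 1.8
   vertex 2.4 1.5 0.4
  endloop
 endfacet
 facet normal -0.891 0.444 -0.095
  outer loop
   vertex 1.7 3.3 1.5
   vertex 0.6 1.2 2.0
   vertex 1.5 3.5 4.3
  endloop
 endfacet
 facet normal -0.632 0.769 -0.100
  outer loop
   vertex 1.7 3.3 1.5
   vertex 1.5 3.5 4.3
   vertex 3.6 4.9 1.8
  endloop
 endfacet
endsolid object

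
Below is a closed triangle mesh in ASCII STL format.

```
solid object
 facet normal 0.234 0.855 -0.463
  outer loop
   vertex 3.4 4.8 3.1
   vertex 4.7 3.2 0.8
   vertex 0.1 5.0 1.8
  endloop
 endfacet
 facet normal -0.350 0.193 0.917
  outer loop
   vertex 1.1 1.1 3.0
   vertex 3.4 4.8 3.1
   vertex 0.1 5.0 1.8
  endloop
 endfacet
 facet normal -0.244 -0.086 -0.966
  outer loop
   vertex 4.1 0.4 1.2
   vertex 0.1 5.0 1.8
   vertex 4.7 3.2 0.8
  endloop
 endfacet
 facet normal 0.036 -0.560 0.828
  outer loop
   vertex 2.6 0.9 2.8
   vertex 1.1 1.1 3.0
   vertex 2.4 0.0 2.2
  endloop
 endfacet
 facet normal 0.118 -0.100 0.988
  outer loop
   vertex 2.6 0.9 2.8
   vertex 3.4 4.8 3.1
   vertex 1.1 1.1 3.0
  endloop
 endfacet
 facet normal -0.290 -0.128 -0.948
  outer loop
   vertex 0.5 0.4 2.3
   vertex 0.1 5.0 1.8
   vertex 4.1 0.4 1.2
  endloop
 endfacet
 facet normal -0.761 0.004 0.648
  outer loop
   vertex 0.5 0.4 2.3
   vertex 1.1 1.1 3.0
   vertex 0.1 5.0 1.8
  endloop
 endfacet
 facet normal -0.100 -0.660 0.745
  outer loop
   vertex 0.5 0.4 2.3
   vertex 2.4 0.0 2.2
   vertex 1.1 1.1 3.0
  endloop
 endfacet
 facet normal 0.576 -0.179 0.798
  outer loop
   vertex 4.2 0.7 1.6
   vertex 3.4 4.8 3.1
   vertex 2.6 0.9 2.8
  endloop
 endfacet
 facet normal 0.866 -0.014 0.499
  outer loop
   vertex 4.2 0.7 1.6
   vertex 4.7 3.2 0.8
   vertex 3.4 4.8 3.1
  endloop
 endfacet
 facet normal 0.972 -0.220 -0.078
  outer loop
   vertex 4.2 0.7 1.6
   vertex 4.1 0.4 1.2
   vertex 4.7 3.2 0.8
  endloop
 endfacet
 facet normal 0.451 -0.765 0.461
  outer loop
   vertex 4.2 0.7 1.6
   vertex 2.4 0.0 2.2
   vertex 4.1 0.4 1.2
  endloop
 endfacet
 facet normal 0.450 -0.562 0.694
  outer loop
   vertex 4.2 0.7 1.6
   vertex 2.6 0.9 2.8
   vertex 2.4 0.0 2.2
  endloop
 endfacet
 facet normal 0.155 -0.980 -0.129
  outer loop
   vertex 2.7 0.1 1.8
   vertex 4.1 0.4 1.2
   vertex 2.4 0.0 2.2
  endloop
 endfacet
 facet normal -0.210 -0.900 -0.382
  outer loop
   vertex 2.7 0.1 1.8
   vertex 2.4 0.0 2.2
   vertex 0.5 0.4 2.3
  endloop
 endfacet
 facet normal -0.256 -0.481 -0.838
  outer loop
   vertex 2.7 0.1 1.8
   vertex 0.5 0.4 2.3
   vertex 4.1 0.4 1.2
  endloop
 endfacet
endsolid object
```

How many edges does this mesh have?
24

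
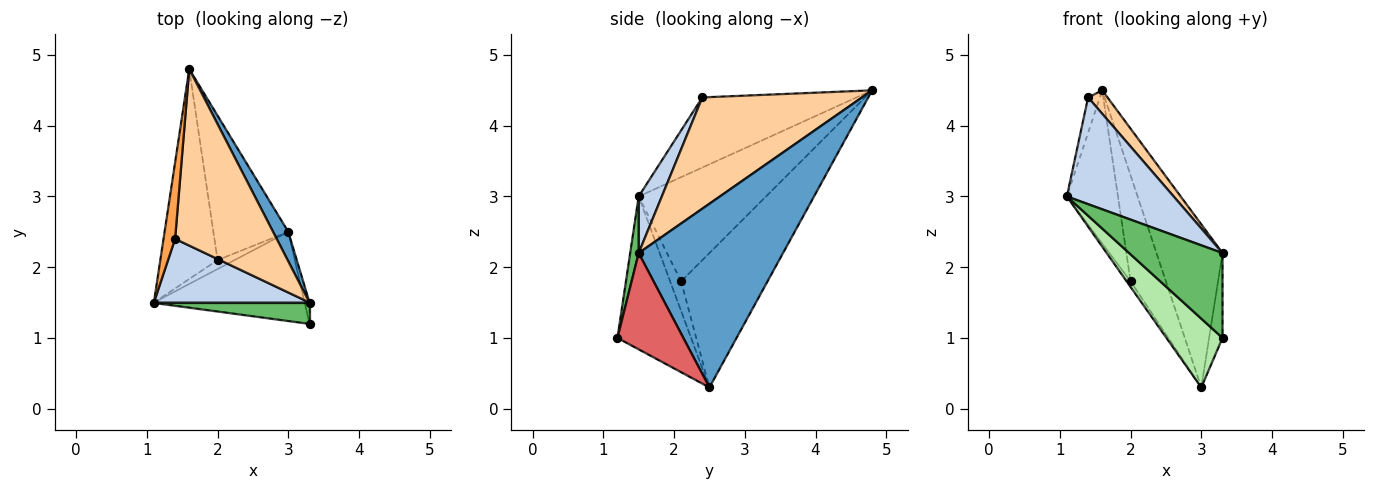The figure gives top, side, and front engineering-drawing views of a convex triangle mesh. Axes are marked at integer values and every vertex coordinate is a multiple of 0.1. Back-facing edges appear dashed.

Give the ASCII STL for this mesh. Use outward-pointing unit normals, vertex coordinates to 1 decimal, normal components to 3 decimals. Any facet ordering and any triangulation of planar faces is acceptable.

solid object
 facet normal 0.907 0.415 0.075
  outer loop
   vertex 3.0 2.5 0.3
   vertex 1.6 4.8 4.5
   vertex 3.3 1.5 2.2
  endloop
 endfacet
 facet normal 0.183 -0.844 0.504
  outer loop
   vertex 1.4 2.4 4.4
   vertex 1.1 1.5 3.0
   vertex 3.3 1.5 2.2
  endloop
 endfacet
 facet normal -0.984 0.075 0.162
  outer loop
   vertex 1.4 2.4 4.4
   vertex 1.6 4.8 4.5
   vertex 1.1 1.5 3.0
  endloop
 endfacet
 facet normal 0.735 -0.089 0.672
  outer loop
   vertex 1.4 2.4 4.4
   vertex 3.3 1.5 2.2
   vertex 1.6 4.8 4.5
  endloop
 endfacet
 facet normal 0.088 -0.966 0.242
  outer loop
   vertex 3.3 1.2 1.0
   vertex 3.3 1.5 2.2
   vertex 1.1 1.5 3.0
  endloop
 endfacet
 facet normal -0.626 -0.477 -0.617
  outer loop
   vertex 3.3 1.2 1.0
   vertex 1.1 1.5 3.0
   vertex 3.0 2.5 0.3
  endloop
 endfacet
 facet normal 0.979 0.199 -0.050
  outer loop
   vertex 3.3 1.2 1.0
   vertex 3.0 2.5 0.3
   vertex 3.3 1.5 2.2
  endloop
 endfacet
 facet normal -0.827 0.332 -0.454
  outer loop
   vertex 2.0 2.1 1.8
   vertex 1.1 1.5 3.0
   vertex 1.6 4.8 4.5
  endloop
 endfacet
 facet normal -0.829 0.296 -0.474
  outer loop
   vertex 2.0 2.1 1.8
   vertex 3.0 2.5 0.3
   vertex 1.1 1.5 3.0
  endloop
 endfacet
 facet normal -0.822 0.337 -0.459
  outer loop
   vertex 2.0 2.1 1.8
   vertex 1.6 4.8 4.5
   vertex 3.0 2.5 0.3
  endloop
 endfacet
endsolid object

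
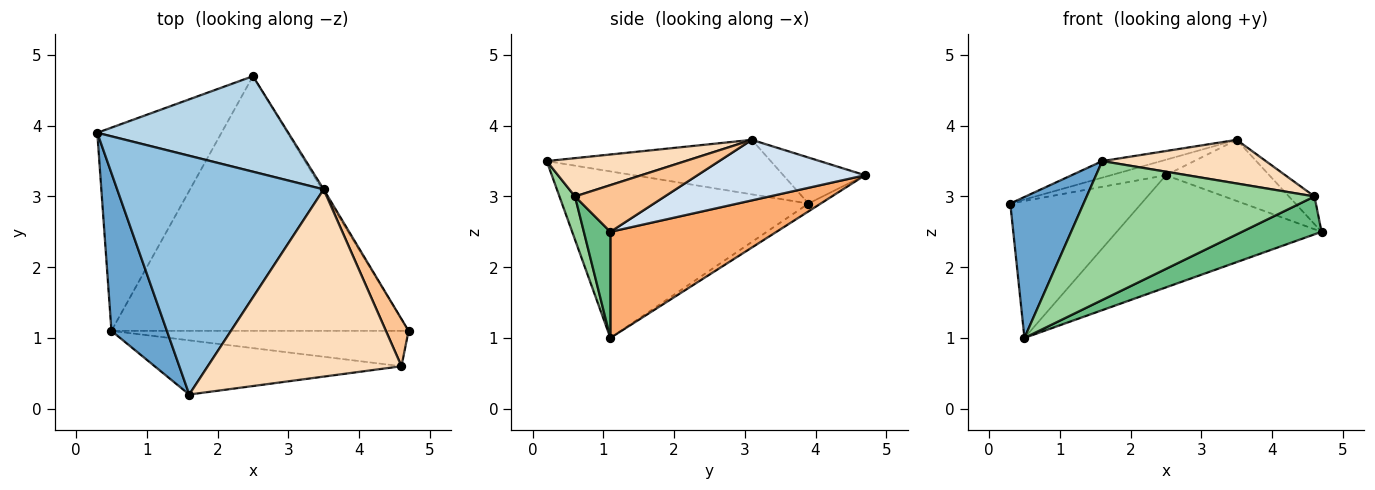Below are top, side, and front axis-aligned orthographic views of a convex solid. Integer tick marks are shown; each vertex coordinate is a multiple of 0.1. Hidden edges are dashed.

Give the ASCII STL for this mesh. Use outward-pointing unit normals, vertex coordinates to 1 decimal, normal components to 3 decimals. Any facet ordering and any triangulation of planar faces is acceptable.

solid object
 facet normal -0.913 -0.272 0.304
  outer loop
   vertex 0.5 1.1 1.0
   vertex 1.6 0.2 3.5
   vertex 0.3 3.9 2.9
  endloop
 endfacet
 facet normal -0.255 0.067 0.965
  outer loop
   vertex 3.5 3.1 3.8
   vertex 0.3 3.9 2.9
   vertex 1.6 0.2 3.5
  endloop
 endfacet
 facet normal -0.231 0.156 0.960
  outer loop
   vertex 2.5 4.7 3.3
   vertex 0.3 3.9 2.9
   vertex 3.5 3.1 3.8
  endloop
 endfacet
 facet normal 0.851 0.525 -0.022
  outer loop
   vertex 2.5 4.7 3.3
   vertex 3.5 3.1 3.8
   vertex 4.7 1.1 2.5
  endloop
 endfacet
 facet normal -0.052 0.558 -0.828
  outer loop
   vertex 2.5 4.7 3.3
   vertex 0.5 1.1 1.0
   vertex 0.3 3.9 2.9
  endloop
 endfacet
 facet normal 0.311 0.383 -0.870
  outer loop
   vertex 2.5 4.7 3.3
   vertex 4.7 1.1 2.5
   vertex 0.5 1.1 1.0
  endloop
 endfacet
 facet normal 0.872 0.248 0.423
  outer loop
   vertex 4.6 0.6 3.0
   vertex 4.7 1.1 2.5
   vertex 3.5 3.1 3.8
  endloop
 endfacet
 facet normal 0.189 -0.223 0.956
  outer loop
   vertex 4.6 0.6 3.0
   vertex 3.5 3.1 3.8
   vertex 1.6 0.2 3.5
  endloop
 endfacet
 facet normal 0.237 -0.710 -0.663
  outer loop
   vertex 4.6 0.6 3.0
   vertex 0.5 1.1 1.0
   vertex 4.7 1.1 2.5
  endloop
 endfacet
 facet normal 0.064 -0.930 -0.363
  outer loop
   vertex 4.6 0.6 3.0
   vertex 1.6 0.2 3.5
   vertex 0.5 1.1 1.0
  endloop
 endfacet
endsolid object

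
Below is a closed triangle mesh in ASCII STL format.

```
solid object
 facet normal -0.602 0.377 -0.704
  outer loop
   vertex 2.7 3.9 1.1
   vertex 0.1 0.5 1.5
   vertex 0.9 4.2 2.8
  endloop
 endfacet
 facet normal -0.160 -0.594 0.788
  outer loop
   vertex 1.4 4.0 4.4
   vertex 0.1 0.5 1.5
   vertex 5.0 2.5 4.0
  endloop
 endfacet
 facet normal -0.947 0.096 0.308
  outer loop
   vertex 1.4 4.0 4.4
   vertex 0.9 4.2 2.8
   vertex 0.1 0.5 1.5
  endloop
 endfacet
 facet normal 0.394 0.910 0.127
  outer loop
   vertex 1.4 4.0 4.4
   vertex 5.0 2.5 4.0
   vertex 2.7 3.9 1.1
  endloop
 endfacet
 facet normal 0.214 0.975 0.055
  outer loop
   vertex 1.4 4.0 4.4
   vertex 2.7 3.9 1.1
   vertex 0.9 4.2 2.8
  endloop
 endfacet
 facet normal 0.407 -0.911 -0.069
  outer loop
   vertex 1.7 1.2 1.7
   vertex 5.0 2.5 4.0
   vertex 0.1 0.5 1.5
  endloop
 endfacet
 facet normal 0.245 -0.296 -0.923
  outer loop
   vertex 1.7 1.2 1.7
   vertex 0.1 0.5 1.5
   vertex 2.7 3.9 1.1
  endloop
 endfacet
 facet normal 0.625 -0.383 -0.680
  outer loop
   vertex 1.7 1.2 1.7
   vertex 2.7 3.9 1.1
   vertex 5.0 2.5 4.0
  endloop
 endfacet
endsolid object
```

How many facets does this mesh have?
8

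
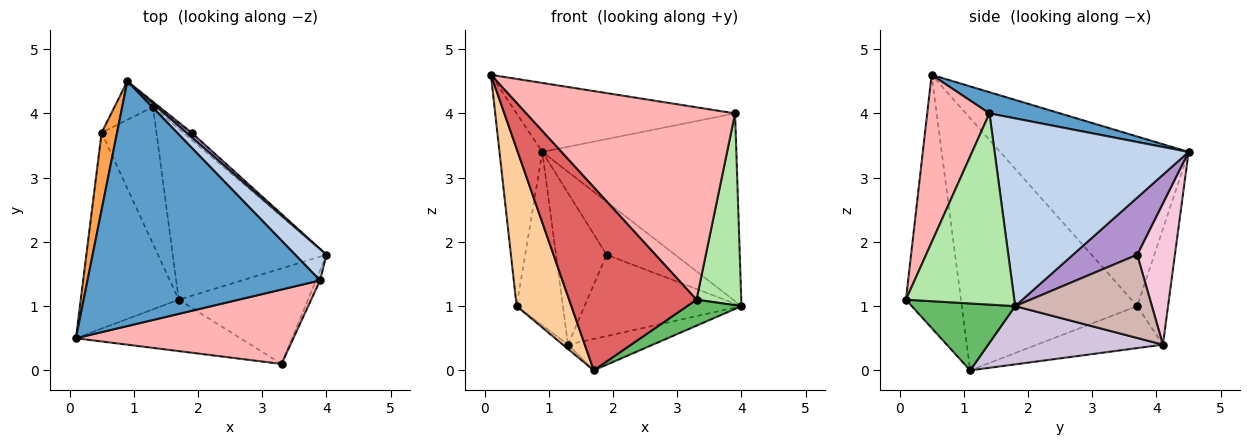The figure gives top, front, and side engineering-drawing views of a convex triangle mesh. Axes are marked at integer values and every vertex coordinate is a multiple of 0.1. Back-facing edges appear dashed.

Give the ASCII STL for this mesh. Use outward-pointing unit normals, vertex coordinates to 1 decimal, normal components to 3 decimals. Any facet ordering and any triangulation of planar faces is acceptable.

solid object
 facet normal 0.087 0.270 0.959
  outer loop
   vertex 3.9 1.4 4.0
   vertex 0.9 4.5 3.4
   vertex 0.1 0.5 4.6
  endloop
 endfacet
 facet normal 0.702 0.702 0.117
  outer loop
   vertex 3.9 1.4 4.0
   vertex 4.0 1.8 1.0
   vertex 0.9 4.5 3.4
  endloop
 endfacet
 facet normal -0.971 0.221 0.088
  outer loop
   vertex 0.5 3.7 1.0
   vertex 0.1 0.5 4.6
   vertex 0.9 4.5 3.4
  endloop
 endfacet
 facet normal -0.895 -0.279 -0.348
  outer loop
   vertex 0.5 3.7 1.0
   vertex 1.7 1.1 0.0
   vertex 0.1 0.5 4.6
  endloop
 endfacet
 facet normal 0.447 -0.235 -0.863
  outer loop
   vertex 3.3 0.1 1.1
   vertex 1.7 1.1 0.0
   vertex 4.0 1.8 1.0
  endloop
 endfacet
 facet normal 0.924 -0.382 -0.020
  outer loop
   vertex 3.3 0.1 1.1
   vertex 4.0 1.8 1.0
   vertex 3.9 1.4 4.0
  endloop
 endfacet
 facet normal -0.384 -0.889 -0.250
  outer loop
   vertex 3.3 0.1 1.1
   vertex 0.1 0.5 4.6
   vertex 1.7 1.1 0.0
  endloop
 endfacet
 facet normal 0.268 -0.899 0.347
  outer loop
   vertex 3.3 0.1 1.1
   vertex 3.9 1.4 4.0
   vertex 0.1 0.5 4.6
  endloop
 endfacet
 facet normal 0.683 0.728 0.063
  outer loop
   vertex 1.9 3.7 1.8
   vertex 0.9 4.5 3.4
   vertex 4.0 1.8 1.0
  endloop
 endfacet
 facet normal 0.349 0.169 -0.922
  outer loop
   vertex 1.3 4.1 0.4
   vertex 4.0 1.8 1.0
   vertex 1.7 1.1 0.0
  endloop
 endfacet
 facet normal -0.608 0.025 -0.794
  outer loop
   vertex 1.3 4.1 0.4
   vertex 1.7 1.1 0.0
   vertex 0.5 3.7 1.0
  endloop
 endfacet
 facet normal 0.656 0.752 -0.066
  outer loop
   vertex 1.3 4.1 0.4
   vertex 1.9 3.7 1.8
   vertex 4.0 1.8 1.0
  endloop
 endfacet
 facet normal -0.545 0.818 -0.182
  outer loop
   vertex 1.3 4.1 0.4
   vertex 0.5 3.7 1.0
   vertex 0.9 4.5 3.4
  endloop
 endfacet
 facet normal 0.598 0.801 -0.027
  outer loop
   vertex 1.3 4.1 0.4
   vertex 0.9 4.5 3.4
   vertex 1.9 3.7 1.8
  endloop
 endfacet
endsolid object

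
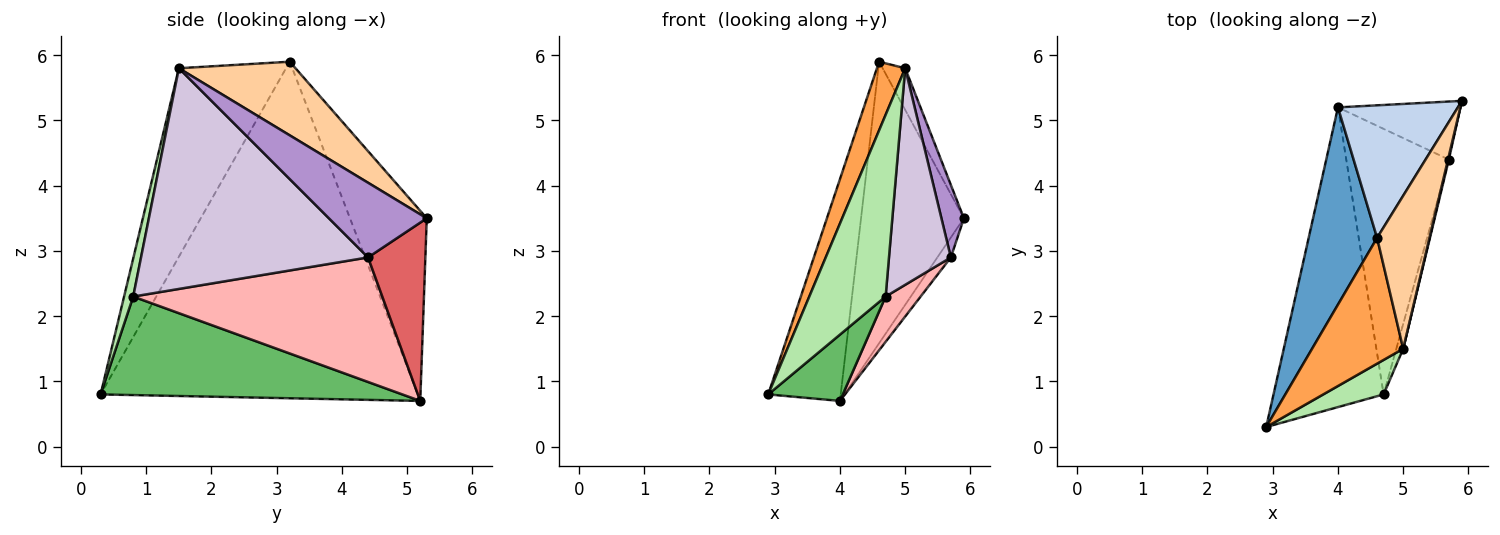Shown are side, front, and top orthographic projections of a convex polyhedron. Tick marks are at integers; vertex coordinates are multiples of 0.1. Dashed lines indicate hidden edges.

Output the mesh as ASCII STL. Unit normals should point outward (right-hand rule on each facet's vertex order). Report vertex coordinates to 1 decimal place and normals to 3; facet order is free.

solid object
 facet normal -0.956 0.219 0.194
  outer loop
   vertex 4.6 3.2 5.9
   vertex 4.0 5.2 0.7
   vertex 2.9 0.3 0.8
  endloop
 endfacet
 facet normal -0.560 0.750 0.353
  outer loop
   vertex 4.6 3.2 5.9
   vertex 5.9 5.3 3.5
   vertex 4.0 5.2 0.7
  endloop
 endfacet
 facet normal -0.876 -0.231 0.423
  outer loop
   vertex 5.0 1.5 5.8
   vertex 4.6 3.2 5.9
   vertex 2.9 0.3 0.8
  endloop
 endfacet
 facet normal 0.805 0.156 0.572
  outer loop
   vertex 5.0 1.5 5.8
   vertex 5.9 5.3 3.5
   vertex 4.6 3.2 5.9
  endloop
 endfacet
 facet normal 0.658 -0.163 -0.735
  outer loop
   vertex 4.7 0.8 2.3
   vertex 2.9 0.3 0.8
   vertex 4.0 5.2 0.7
  endloop
 endfacet
 facet normal 0.117 -0.976 0.185
  outer loop
   vertex 4.7 0.8 2.3
   vertex 5.0 1.5 5.8
   vertex 2.9 0.3 0.8
  endloop
 endfacet
 facet normal 0.809 0.191 -0.556
  outer loop
   vertex 5.7 4.4 2.9
   vertex 4.0 5.2 0.7
   vertex 5.9 5.3 3.5
  endloop
 endfacet
 facet normal 0.767 -0.108 -0.632
  outer loop
   vertex 5.7 4.4 2.9
   vertex 4.7 0.8 2.3
   vertex 4.0 5.2 0.7
  endloop
 endfacet
 facet normal 0.975 -0.224 0.011
  outer loop
   vertex 5.7 4.4 2.9
   vertex 5.9 5.3 3.5
   vertex 5.0 1.5 5.8
  endloop
 endfacet
 facet normal 0.964 -0.263 -0.030
  outer loop
   vertex 5.7 4.4 2.9
   vertex 5.0 1.5 5.8
   vertex 4.7 0.8 2.3
  endloop
 endfacet
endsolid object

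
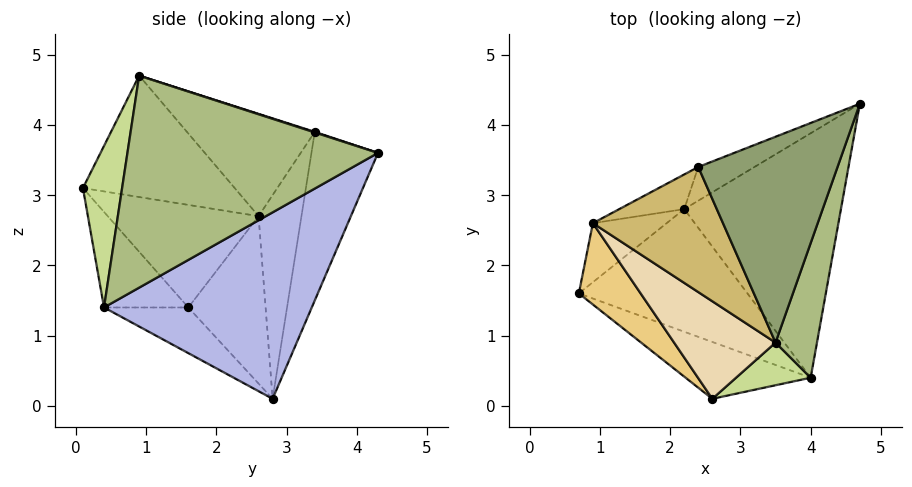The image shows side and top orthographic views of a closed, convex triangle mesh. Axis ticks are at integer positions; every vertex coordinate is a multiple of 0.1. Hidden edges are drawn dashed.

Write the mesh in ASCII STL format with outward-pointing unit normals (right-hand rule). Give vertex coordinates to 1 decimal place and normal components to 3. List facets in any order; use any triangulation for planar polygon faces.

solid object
 facet normal -0.376 0.918 -0.125
  outer loop
   vertex 2.4 3.4 3.9
   vertex 4.7 4.3 3.6
   vertex 2.2 2.8 0.1
  endloop
 endfacet
 facet normal -0.312 -0.858 -0.408
  outer loop
   vertex 4.0 0.4 1.4
   vertex 2.6 0.1 3.1
   vertex 0.7 1.6 1.4
  endloop
 endfacet
 facet normal -0.212 -0.584 -0.784
  outer loop
   vertex 4.0 0.4 1.4
   vertex 0.7 1.6 1.4
   vertex 2.2 2.8 0.1
  endloop
 endfacet
 facet normal 0.747 0.220 -0.628
  outer loop
   vertex 4.0 0.4 1.4
   vertex 2.2 2.8 0.1
   vertex 4.7 4.3 3.6
  endloop
 endfacet
 facet normal 0.004 0.306 0.952
  outer loop
   vertex 3.5 0.9 4.7
   vertex 4.7 4.3 3.6
   vertex 2.4 3.4 3.9
  endloop
 endfacet
 facet normal 0.944 -0.274 0.184
  outer loop
   vertex 3.5 0.9 4.7
   vertex 4.0 0.4 1.4
   vertex 4.7 4.3 3.6
  endloop
 endfacet
 facet normal 0.430 -0.881 0.199
  outer loop
   vertex 3.5 0.9 4.7
   vertex 2.6 0.1 3.1
   vertex 4.0 0.4 1.4
  endloop
 endfacet
 facet normal -0.747 0.577 -0.329
  outer loop
   vertex 0.9 2.6 2.7
   vertex 2.2 2.8 0.1
   vertex 0.7 1.6 1.4
  endloop
 endfacet
 facet normal -0.388 0.913 -0.124
  outer loop
   vertex 0.9 2.6 2.7
   vertex 2.4 3.4 3.9
   vertex 2.2 2.8 0.1
  endloop
 endfacet
 facet normal -0.618 -0.020 0.786
  outer loop
   vertex 0.9 2.6 2.7
   vertex 3.5 0.9 4.7
   vertex 2.4 3.4 3.9
  endloop
 endfacet
 facet normal -0.766 -0.447 0.462
  outer loop
   vertex 0.9 2.6 2.7
   vertex 0.7 1.6 1.4
   vertex 2.6 0.1 3.1
  endloop
 endfacet
 facet normal -0.708 -0.387 0.591
  outer loop
   vertex 0.9 2.6 2.7
   vertex 2.6 0.1 3.1
   vertex 3.5 0.9 4.7
  endloop
 endfacet
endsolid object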